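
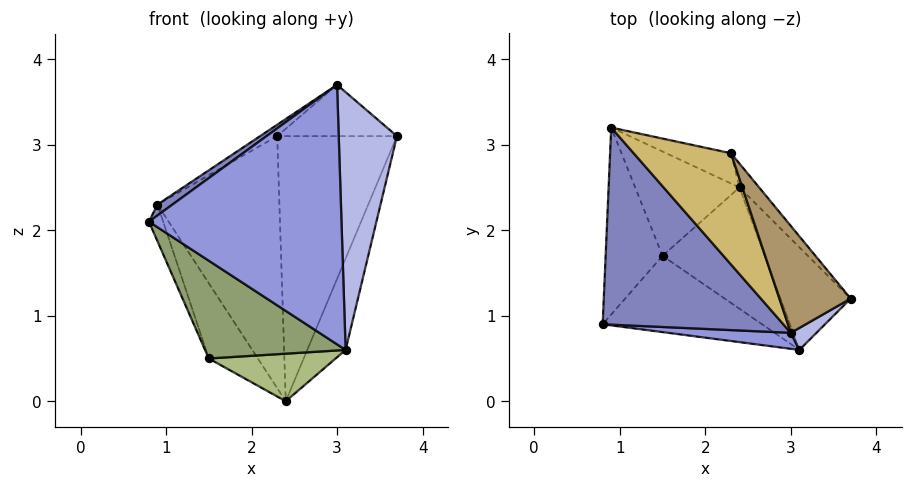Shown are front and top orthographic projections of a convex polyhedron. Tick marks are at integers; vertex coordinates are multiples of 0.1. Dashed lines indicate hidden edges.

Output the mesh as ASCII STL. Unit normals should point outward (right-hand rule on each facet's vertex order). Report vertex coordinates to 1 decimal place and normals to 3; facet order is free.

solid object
 facet normal 0.926 0.252 -0.283
  outer loop
   vertex 3.1 0.6 0.6
   vertex 2.4 2.5 0.0
   vertex 3.7 1.2 3.1
  endloop
 endfacet
 facet normal -0.589 -0.045 0.807
  outer loop
   vertex 3.0 0.8 3.7
   vertex 0.9 3.2 2.3
   vertex 0.8 0.9 2.1
  endloop
 endfacet
 facet normal -0.090 -0.994 0.061
  outer loop
   vertex 3.0 0.8 3.7
   vertex 0.8 0.9 2.1
   vertex 3.1 0.6 0.6
  endloop
 endfacet
 facet normal 0.540 -0.838 0.072
  outer loop
   vertex 3.0 0.8 3.7
   vertex 3.1 0.6 0.6
   vertex 3.7 1.2 3.1
  endloop
 endfacet
 facet normal -0.450 -0.704 -0.549
  outer loop
   vertex 1.5 1.7 0.5
   vertex 3.1 0.6 0.6
   vertex 0.8 0.9 2.1
  endloop
 endfacet
 facet normal -0.189 -0.358 -0.914
  outer loop
   vertex 1.5 1.7 0.5
   vertex 2.4 2.5 0.0
   vertex 3.1 0.6 0.6
  endloop
 endfacet
 facet normal -0.927 0.072 -0.369
  outer loop
   vertex 1.5 1.7 0.5
   vertex 0.8 0.9 2.1
   vertex 0.9 3.2 2.3
  endloop
 endfacet
 facet normal -0.696 0.420 -0.582
  outer loop
   vertex 1.5 1.7 0.5
   vertex 0.9 3.2 2.3
   vertex 2.4 2.5 0.0
  endloop
 endfacet
 facet normal 0.465 0.383 0.798
  outer loop
   vertex 2.3 2.9 3.1
   vertex 3.0 0.8 3.7
   vertex 3.7 1.2 3.1
  endloop
 endfacet
 facet normal -0.480 0.090 0.873
  outer loop
   vertex 2.3 2.9 3.1
   vertex 0.9 3.2 2.3
   vertex 3.0 0.8 3.7
  endloop
 endfacet
 facet normal 0.771 0.635 -0.057
  outer loop
   vertex 2.3 2.9 3.1
   vertex 3.7 1.2 3.1
   vertex 2.4 2.5 0.0
  endloop
 endfacet
 facet normal 0.270 0.956 -0.115
  outer loop
   vertex 2.3 2.9 3.1
   vertex 2.4 2.5 0.0
   vertex 0.9 3.2 2.3
  endloop
 endfacet
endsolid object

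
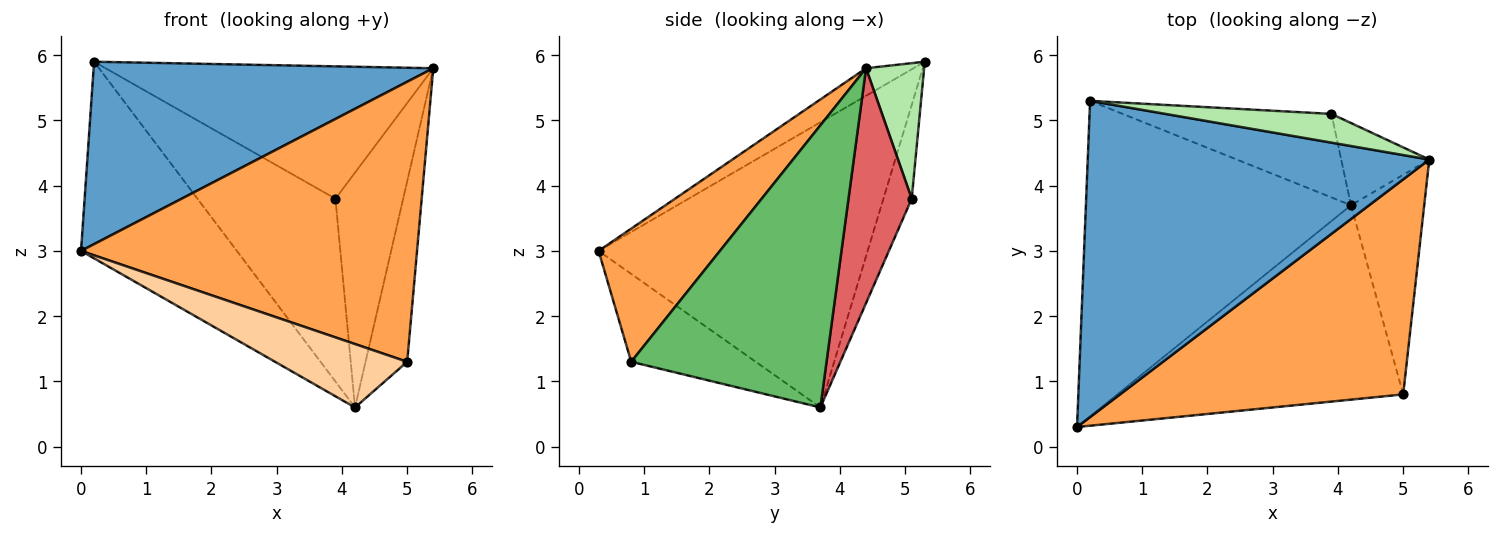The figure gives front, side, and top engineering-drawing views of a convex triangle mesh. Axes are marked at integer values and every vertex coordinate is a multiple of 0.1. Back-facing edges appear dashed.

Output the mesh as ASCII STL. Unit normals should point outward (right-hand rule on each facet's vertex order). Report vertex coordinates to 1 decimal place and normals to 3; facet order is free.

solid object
 facet normal -0.070 -0.498 0.864
  outer loop
   vertex 0.2 5.3 5.9
   vertex 0.0 0.3 3.0
   vertex 5.4 4.4 5.8
  endloop
 endfacet
 facet normal -0.674 0.391 -0.627
  outer loop
   vertex 4.2 3.7 0.6
   vertex 0.0 0.3 3.0
   vertex 0.2 5.3 5.9
  endloop
 endfacet
 facet normal 0.275 -0.762 0.586
  outer loop
   vertex 5.0 0.8 1.3
   vertex 5.4 4.4 5.8
   vertex 0.0 0.3 3.0
  endloop
 endfacet
 facet normal -0.280 -0.298 -0.913
  outer loop
   vertex 5.0 0.8 1.3
   vertex 0.0 0.3 3.0
   vertex 4.2 3.7 0.6
  endloop
 endfacet
 facet normal 0.948 0.202 -0.246
  outer loop
   vertex 5.0 0.8 1.3
   vertex 4.2 3.7 0.6
   vertex 5.4 4.4 5.8
  endloop
 endfacet
 facet normal 0.171 0.963 0.209
  outer loop
   vertex 3.9 5.1 3.8
   vertex 0.2 5.3 5.9
   vertex 5.4 4.4 5.8
  endloop
 endfacet
 facet normal 0.661 0.708 -0.248
  outer loop
   vertex 3.9 5.1 3.8
   vertex 5.4 4.4 5.8
   vertex 4.2 3.7 0.6
  endloop
 endfacet
 facet normal -0.183 0.894 -0.408
  outer loop
   vertex 3.9 5.1 3.8
   vertex 4.2 3.7 0.6
   vertex 0.2 5.3 5.9
  endloop
 endfacet
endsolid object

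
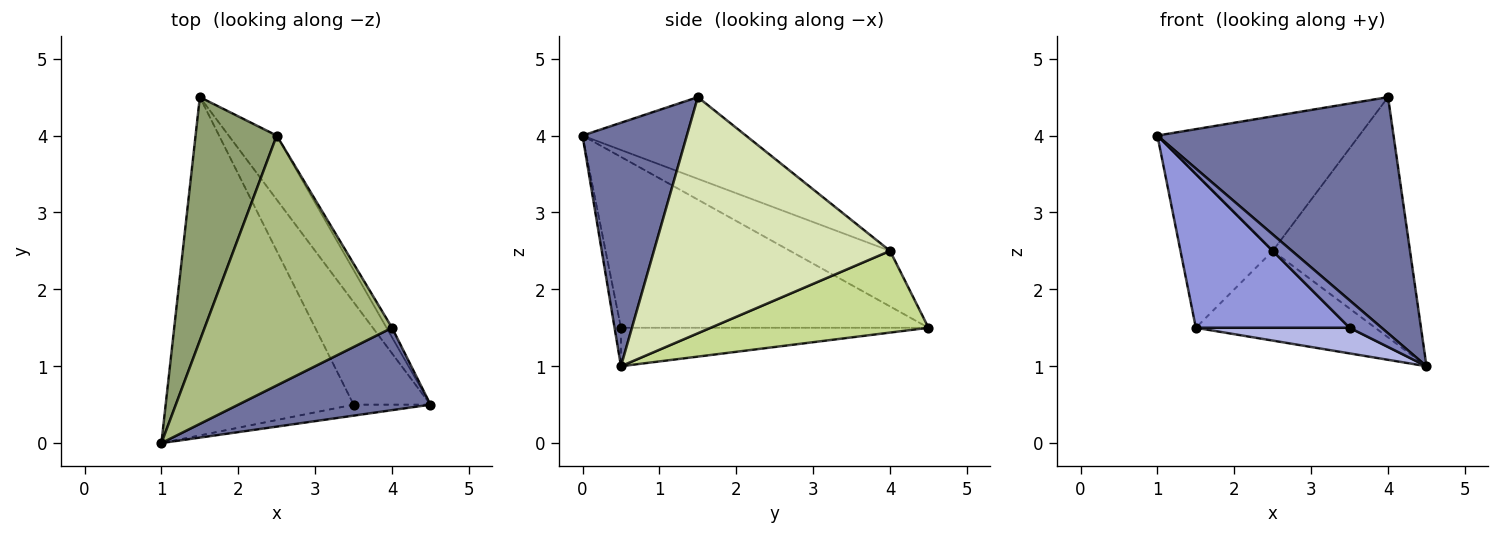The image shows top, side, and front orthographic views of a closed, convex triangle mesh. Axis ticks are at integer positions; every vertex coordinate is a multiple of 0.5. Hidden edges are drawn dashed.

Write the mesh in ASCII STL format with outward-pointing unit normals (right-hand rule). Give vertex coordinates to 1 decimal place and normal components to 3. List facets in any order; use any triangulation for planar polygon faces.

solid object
 facet normal 0.385 -0.871 0.304
  outer loop
   vertex 4.0 1.5 4.5
   vertex 1.0 0.0 4.0
   vertex 4.5 0.5 1.0
  endloop
 endfacet
 facet normal -0.183 -0.913 -0.365
  outer loop
   vertex 3.5 0.5 1.5
   vertex 4.5 0.5 1.0
   vertex 1.0 0.0 4.0
  endloop
 endfacet
 facet normal -0.638 -0.319 -0.701
  outer loop
   vertex 3.5 0.5 1.5
   vertex 1.0 0.0 4.0
   vertex 1.5 4.5 1.5
  endloop
 endfacet
 facet normal -0.436 -0.218 -0.873
  outer loop
   vertex 3.5 0.5 1.5
   vertex 1.5 4.5 1.5
   vertex 4.5 0.5 1.0
  endloop
 endfacet
 facet normal -0.501 0.462 0.732
  outer loop
   vertex 2.5 4.0 2.5
   vertex 1.5 4.5 1.5
   vertex 1.0 0.0 4.0
  endloop
 endfacet
 facet normal -0.358 0.443 0.822
  outer loop
   vertex 2.5 4.0 2.5
   vertex 1.0 0.0 4.0
   vertex 4.0 1.5 4.5
  endloop
 endfacet
 facet normal 0.703 0.579 -0.413
  outer loop
   vertex 2.5 4.0 2.5
   vertex 4.5 0.5 1.0
   vertex 1.5 4.5 1.5
  endloop
 endfacet
 facet normal 0.864 0.503 -0.020
  outer loop
   vertex 2.5 4.0 2.5
   vertex 4.0 1.5 4.5
   vertex 4.5 0.5 1.0
  endloop
 endfacet
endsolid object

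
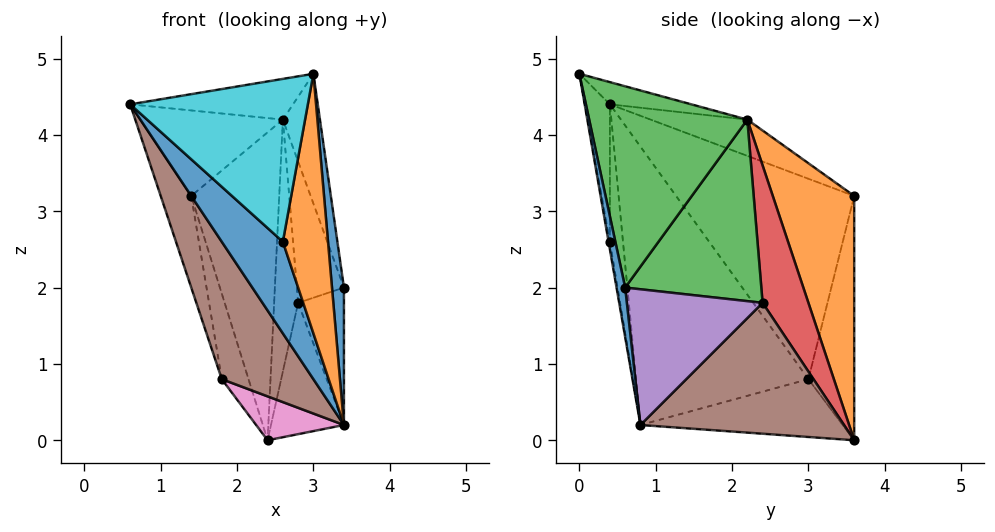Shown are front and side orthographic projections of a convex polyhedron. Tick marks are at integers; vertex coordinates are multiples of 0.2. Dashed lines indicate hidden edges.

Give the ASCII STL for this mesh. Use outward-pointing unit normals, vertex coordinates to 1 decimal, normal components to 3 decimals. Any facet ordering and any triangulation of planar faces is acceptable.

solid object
 facet normal 0.583 -0.807 -0.090
  outer loop
   vertex 3.4 0.8 0.2
   vertex 3.4 0.6 2.0
   vertex 3.0 0.0 4.8
  endloop
 endfacet
 facet normal 0.664 0.718 0.208
  outer loop
   vertex 2.6 2.2 4.2
   vertex 2.4 3.6 0.0
   vertex 1.4 3.6 3.2
  endloop
 endfacet
 facet normal 0.957 0.224 0.185
  outer loop
   vertex 2.6 2.2 4.2
   vertex 3.0 0.0 4.8
   vertex 3.4 0.6 2.0
  endloop
 endfacet
 facet normal -0.120 0.241 0.963
  outer loop
   vertex 2.6 2.2 4.2
   vertex 0.6 0.4 4.4
   vertex 3.0 0.0 4.8
  endloop
 endfacet
 facet normal -0.269 0.396 0.878
  outer loop
   vertex 2.6 2.2 4.2
   vertex 1.4 3.6 3.2
   vertex 0.6 0.4 4.4
  endloop
 endfacet
 facet normal -0.746 -0.397 -0.535
  outer loop
   vertex 1.8 3.0 0.8
   vertex 3.4 0.8 0.2
   vertex 0.6 0.4 4.4
  endloop
 endfacet
 facet normal -0.653 -0.283 -0.702
  outer loop
   vertex 1.8 3.0 0.8
   vertex 2.4 3.6 0.0
   vertex 3.4 0.8 0.2
  endloop
 endfacet
 facet normal -0.965 0.165 -0.202
  outer loop
   vertex 1.8 3.0 0.8
   vertex 0.6 0.4 4.4
   vertex 1.4 3.6 3.2
  endloop
 endfacet
 facet normal -0.834 0.486 -0.261
  outer loop
   vertex 1.8 3.0 0.8
   vertex 1.4 3.6 3.2
   vertex 2.4 3.6 0.0
  endloop
 endfacet
 facet normal -0.138 -0.979 -0.153
  outer loop
   vertex 2.6 0.4 2.6
   vertex 3.0 0.0 4.8
   vertex 0.6 0.4 4.4
  endloop
 endfacet
 facet normal -0.204 -0.952 -0.227
  outer loop
   vertex 2.6 0.4 2.6
   vertex 0.6 0.4 4.4
   vertex 3.4 0.8 0.2
  endloop
 endfacet
 facet normal -0.029 -0.984 -0.174
  outer loop
   vertex 2.6 0.4 2.6
   vertex 3.4 0.8 0.2
   vertex 3.0 0.0 4.8
  endloop
 endfacet
 facet normal 0.940 0.325 0.105
  outer loop
   vertex 2.8 2.4 1.8
   vertex 2.6 2.2 4.2
   vertex 3.4 0.6 2.0
  endloop
 endfacet
 facet normal 0.880 0.461 0.112
  outer loop
   vertex 2.8 2.4 1.8
   vertex 2.4 3.6 0.0
   vertex 2.6 2.2 4.2
  endloop
 endfacet
 facet normal 0.947 0.320 0.036
  outer loop
   vertex 2.8 2.4 1.8
   vertex 3.4 0.6 2.0
   vertex 3.4 0.8 0.2
  endloop
 endfacet
 facet normal 0.941 0.337 0.016
  outer loop
   vertex 2.8 2.4 1.8
   vertex 3.4 0.8 0.2
   vertex 2.4 3.6 0.0
  endloop
 endfacet
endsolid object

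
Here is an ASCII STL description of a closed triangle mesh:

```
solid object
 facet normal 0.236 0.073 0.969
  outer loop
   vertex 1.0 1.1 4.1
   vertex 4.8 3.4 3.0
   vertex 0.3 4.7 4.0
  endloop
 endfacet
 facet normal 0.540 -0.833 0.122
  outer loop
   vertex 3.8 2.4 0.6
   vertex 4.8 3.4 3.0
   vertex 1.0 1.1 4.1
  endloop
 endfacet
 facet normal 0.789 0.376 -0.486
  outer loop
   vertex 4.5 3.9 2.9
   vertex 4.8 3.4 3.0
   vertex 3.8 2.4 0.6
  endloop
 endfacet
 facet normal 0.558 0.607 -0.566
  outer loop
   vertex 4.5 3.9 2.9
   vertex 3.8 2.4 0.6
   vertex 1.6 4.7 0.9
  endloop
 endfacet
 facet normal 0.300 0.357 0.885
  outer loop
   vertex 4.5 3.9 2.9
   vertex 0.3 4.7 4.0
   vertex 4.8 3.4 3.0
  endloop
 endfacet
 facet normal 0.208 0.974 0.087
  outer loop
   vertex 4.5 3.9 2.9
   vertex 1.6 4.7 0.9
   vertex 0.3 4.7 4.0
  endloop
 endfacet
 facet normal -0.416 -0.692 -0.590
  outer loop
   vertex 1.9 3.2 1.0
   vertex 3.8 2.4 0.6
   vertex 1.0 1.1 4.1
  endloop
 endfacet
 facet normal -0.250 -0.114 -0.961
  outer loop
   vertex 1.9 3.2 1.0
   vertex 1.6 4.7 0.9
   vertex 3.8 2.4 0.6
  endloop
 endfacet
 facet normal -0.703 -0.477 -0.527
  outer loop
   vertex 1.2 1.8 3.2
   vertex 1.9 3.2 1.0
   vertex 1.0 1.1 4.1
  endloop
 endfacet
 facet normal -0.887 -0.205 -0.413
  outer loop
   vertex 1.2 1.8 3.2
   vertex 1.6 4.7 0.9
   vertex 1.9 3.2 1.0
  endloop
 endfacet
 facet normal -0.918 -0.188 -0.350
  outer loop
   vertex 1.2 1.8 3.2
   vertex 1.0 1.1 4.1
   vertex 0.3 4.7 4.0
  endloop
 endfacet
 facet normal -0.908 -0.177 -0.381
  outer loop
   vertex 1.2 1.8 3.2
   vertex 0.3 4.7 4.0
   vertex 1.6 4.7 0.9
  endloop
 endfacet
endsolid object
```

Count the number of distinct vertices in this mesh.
8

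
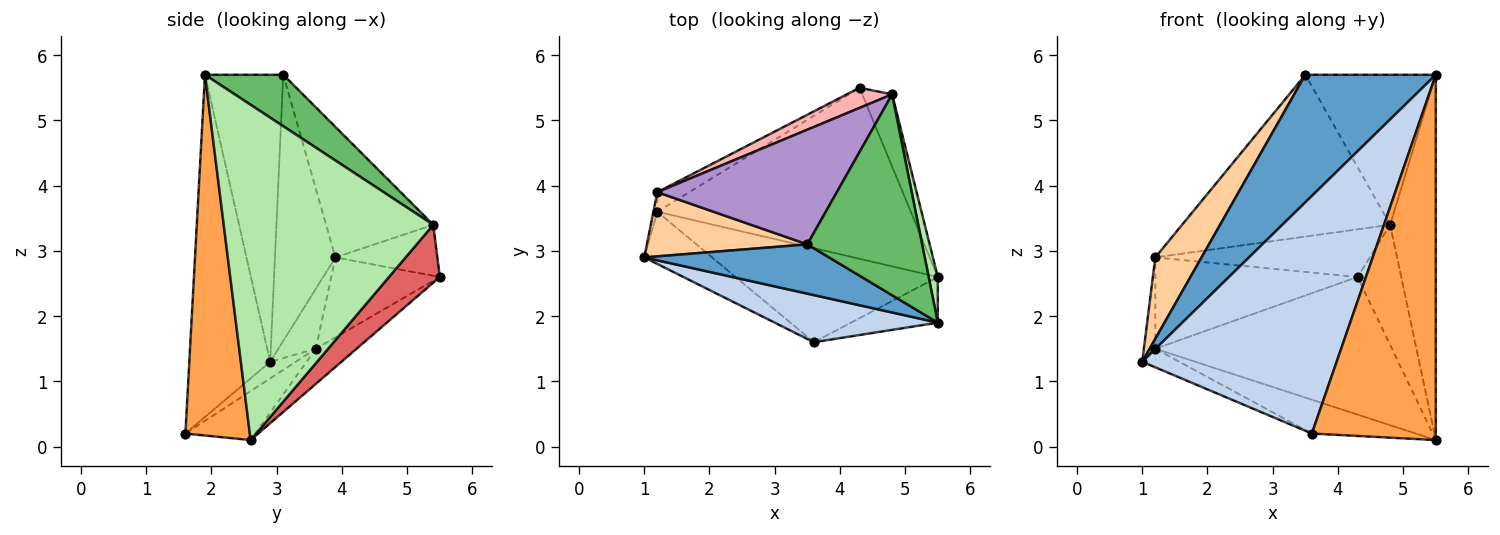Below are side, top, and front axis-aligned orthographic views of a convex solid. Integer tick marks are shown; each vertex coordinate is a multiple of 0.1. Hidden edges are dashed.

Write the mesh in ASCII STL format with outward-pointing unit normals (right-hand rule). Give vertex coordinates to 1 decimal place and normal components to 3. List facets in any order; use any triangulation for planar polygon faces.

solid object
 facet normal -0.488 -0.814 0.314
  outer loop
   vertex 3.5 3.1 5.7
   vertex 1.0 2.9 1.3
   vertex 5.5 1.9 5.7
  endloop
 endfacet
 facet normal -0.378 -0.908 0.180
  outer loop
   vertex 3.6 1.6 0.2
   vertex 5.5 1.9 5.7
   vertex 1.0 2.9 1.3
  endloop
 endfacet
 facet normal 0.458 -0.882 -0.110
  outer loop
   vertex 3.6 1.6 0.2
   vertex 5.5 2.6 0.1
   vertex 5.5 1.9 5.7
  endloop
 endfacet
 facet normal -0.716 -0.548 0.432
  outer loop
   vertex 1.2 3.9 2.9
   vertex 1.0 2.9 1.3
   vertex 3.5 3.1 5.7
  endloop
 endfacet
 facet normal 0.338 0.563 0.754
  outer loop
   vertex 4.8 5.4 3.4
   vertex 3.5 3.1 5.7
   vertex 5.5 1.9 5.7
  endloop
 endfacet
 facet normal 0.977 0.213 0.027
  outer loop
   vertex 4.8 5.4 3.4
   vertex 5.5 1.9 5.7
   vertex 5.5 2.6 0.1
  endloop
 endfacet
 facet normal 0.706 0.607 -0.365
  outer loop
   vertex 4.8 5.4 3.4
   vertex 5.5 2.6 0.1
   vertex 4.3 5.5 2.6
  endloop
 endfacet
 facet normal -0.401 0.844 0.356
  outer loop
   vertex 4.8 5.4 3.4
   vertex 4.3 5.5 2.6
   vertex 1.2 3.9 2.9
  endloop
 endfacet
 facet normal -0.387 0.752 0.533
  outer loop
   vertex 4.8 5.4 3.4
   vertex 1.2 3.9 2.9
   vertex 3.5 3.1 5.7
  endloop
 endfacet
 facet normal -0.955 0.291 -0.062
  outer loop
   vertex 1.2 3.6 1.5
   vertex 1.0 2.9 1.3
   vertex 1.2 3.9 2.9
  endloop
 endfacet
 facet normal -0.465 0.866 -0.186
  outer loop
   vertex 1.2 3.6 1.5
   vertex 1.2 3.9 2.9
   vertex 4.3 5.5 2.6
  endloop
 endfacet
 facet normal -0.107 0.623 -0.775
  outer loop
   vertex 1.2 3.6 1.5
   vertex 4.3 5.5 2.6
   vertex 5.5 2.6 0.1
  endloop
 endfacet
 facet normal -0.225 0.327 -0.918
  outer loop
   vertex 1.2 3.6 1.5
   vertex 3.6 1.6 0.2
   vertex 1.0 2.9 1.3
  endloop
 endfacet
 facet normal -0.222 0.330 -0.918
  outer loop
   vertex 1.2 3.6 1.5
   vertex 5.5 2.6 0.1
   vertex 3.6 1.6 0.2
  endloop
 endfacet
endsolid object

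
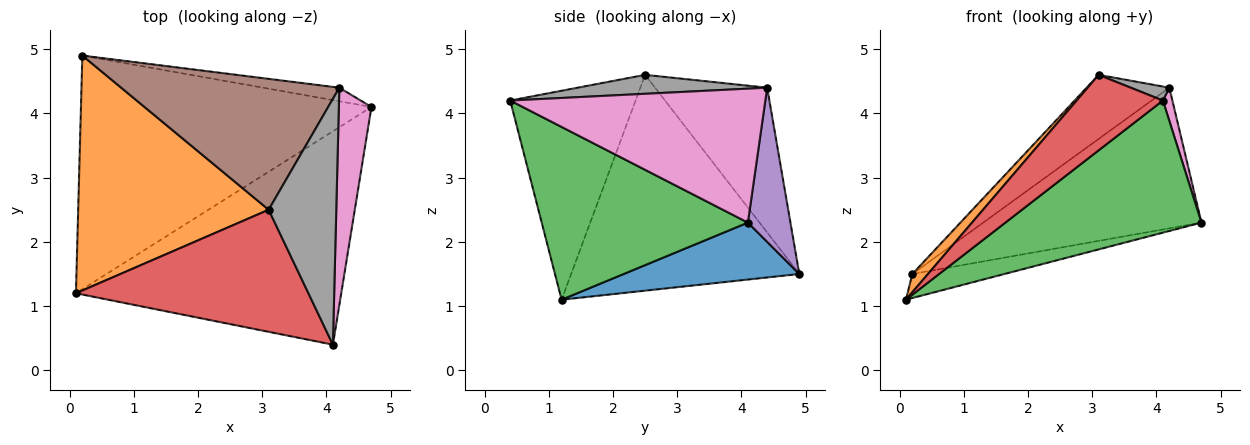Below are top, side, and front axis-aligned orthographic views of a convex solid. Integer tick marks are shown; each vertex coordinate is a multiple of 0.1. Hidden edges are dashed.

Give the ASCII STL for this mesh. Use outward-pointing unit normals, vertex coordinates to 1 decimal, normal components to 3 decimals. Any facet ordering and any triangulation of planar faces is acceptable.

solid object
 facet normal 0.191 0.100 -0.976
  outer loop
   vertex 0.2 4.9 1.5
   vertex 4.7 4.1 2.3
   vertex 0.1 1.2 1.1
  endloop
 endfacet
 facet normal -0.749 -0.051 0.661
  outer loop
   vertex 3.1 2.5 4.6
   vertex 0.2 4.9 1.5
   vertex 0.1 1.2 1.1
  endloop
 endfacet
 facet normal 0.484 -0.461 -0.744
  outer loop
   vertex 4.1 0.4 4.2
   vertex 0.1 1.2 1.1
   vertex 4.7 4.1 2.3
  endloop
 endfacet
 facet normal -0.607 -0.418 0.676
  outer loop
   vertex 4.1 0.4 4.2
   vertex 3.1 2.5 4.6
   vertex 0.1 1.2 1.1
  endloop
 endfacet
 facet normal 0.190 0.977 -0.094
  outer loop
   vertex 4.2 4.4 4.4
   vertex 4.7 4.1 2.3
   vertex 0.2 4.9 1.5
  endloop
 endfacet
 facet normal -0.512 0.378 0.771
  outer loop
   vertex 4.2 4.4 4.4
   vertex 0.2 4.9 1.5
   vertex 3.1 2.5 4.6
  endloop
 endfacet
 facet normal 0.971 -0.036 0.236
  outer loop
   vertex 4.2 4.4 4.4
   vertex 4.1 0.4 4.2
   vertex 4.7 4.1 2.3
  endloop
 endfacet
 facet normal 0.269 -0.055 0.961
  outer loop
   vertex 4.2 4.4 4.4
   vertex 3.1 2.5 4.6
   vertex 4.1 0.4 4.2
  endloop
 endfacet
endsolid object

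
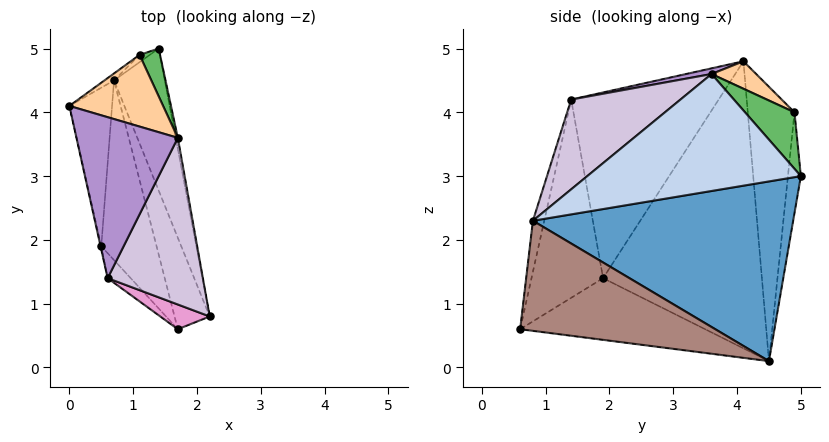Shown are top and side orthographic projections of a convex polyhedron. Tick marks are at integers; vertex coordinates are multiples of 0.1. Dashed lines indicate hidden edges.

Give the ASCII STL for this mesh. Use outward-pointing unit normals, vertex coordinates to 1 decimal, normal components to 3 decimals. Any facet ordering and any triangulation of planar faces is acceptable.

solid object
 facet normal 0.938 0.223 -0.265
  outer loop
   vertex 0.7 4.5 0.1
   vertex 1.4 5.0 3.0
   vertex 2.2 0.8 2.3
  endloop
 endfacet
 facet normal 0.982 0.190 -0.018
  outer loop
   vertex 1.7 3.6 4.6
   vertex 2.2 0.8 2.3
   vertex 1.4 5.0 3.0
  endloop
 endfacet
 facet normal -0.989 0.003 -0.147
  outer loop
   vertex 0.5 1.9 1.4
   vertex 0.0 4.1 4.8
   vertex 0.7 4.5 0.1
  endloop
 endfacet
 facet normal 0.244 0.497 0.833
  outer loop
   vertex 1.1 4.9 4.0
   vertex 0.0 4.1 4.8
   vertex 1.7 3.6 4.6
  endloop
 endfacet
 facet normal 0.809 0.509 0.294
  outer loop
   vertex 1.1 4.9 4.0
   vertex 1.7 3.6 4.6
   vertex 1.4 5.0 3.0
  endloop
 endfacet
 facet normal -0.598 0.801 -0.021
  outer loop
   vertex 1.1 4.9 4.0
   vertex 0.7 4.5 0.1
   vertex 0.0 4.1 4.8
  endloop
 endfacet
 facet normal -0.449 0.892 -0.045
  outer loop
   vertex 1.1 4.9 4.0
   vertex 1.4 5.0 3.0
   vertex 0.7 4.5 0.1
  endloop
 endfacet
 facet normal -0.976 -0.216 -0.004
  outer loop
   vertex 0.6 1.4 4.2
   vertex 0.0 4.1 4.8
   vertex 0.5 1.9 1.4
  endloop
 endfacet
 facet normal 0.055 -0.205 0.977
  outer loop
   vertex 0.6 1.4 4.2
   vertex 1.7 3.6 4.6
   vertex 0.0 4.1 4.8
  endloop
 endfacet
 facet normal 0.620 -0.429 0.657
  outer loop
   vertex 0.6 1.4 4.2
   vertex 2.2 0.8 2.3
   vertex 1.7 3.6 4.6
  endloop
 endfacet
 facet normal 0.933 0.201 -0.298
  outer loop
   vertex 1.7 0.6 0.6
   vertex 0.7 4.5 0.1
   vertex 2.2 0.8 2.3
  endloop
 endfacet
 facet normal -0.718 -0.266 -0.643
  outer loop
   vertex 1.7 0.6 0.6
   vertex 0.5 1.9 1.4
   vertex 0.7 4.5 0.1
  endloop
 endfacet
 facet normal -0.169 -0.972 0.164
  outer loop
   vertex 1.7 0.6 0.6
   vertex 2.2 0.8 2.3
   vertex 0.6 1.4 4.2
  endloop
 endfacet
 facet normal -0.758 -0.646 -0.088
  outer loop
   vertex 1.7 0.6 0.6
   vertex 0.6 1.4 4.2
   vertex 0.5 1.9 1.4
  endloop
 endfacet
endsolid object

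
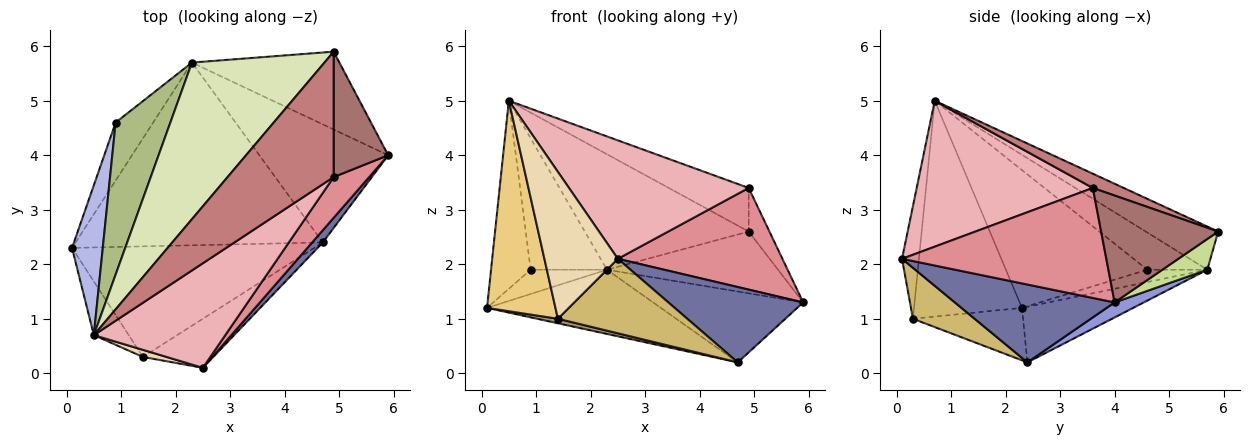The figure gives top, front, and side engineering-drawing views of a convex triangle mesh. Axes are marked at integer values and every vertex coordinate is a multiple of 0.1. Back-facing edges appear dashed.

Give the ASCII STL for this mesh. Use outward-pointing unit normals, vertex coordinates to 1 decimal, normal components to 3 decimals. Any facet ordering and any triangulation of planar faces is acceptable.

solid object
 facet normal 0.760 -0.641 0.104
  outer loop
   vertex 4.7 2.4 0.2
   vertex 5.9 4.0 1.3
   vertex 2.5 0.1 2.1
  endloop
 endfacet
 facet normal -0.208 0.324 -0.923
  outer loop
   vertex 4.7 2.4 0.2
   vertex 0.1 2.3 1.2
   vertex 2.3 5.7 1.9
  endloop
 endfacet
 facet normal 0.100 0.512 -0.853
  outer loop
   vertex 4.7 2.4 0.2
   vertex 2.3 5.7 1.9
   vertex 5.9 4.0 1.3
  endloop
 endfacet
 facet normal -0.941 0.264 0.210
  outer loop
   vertex 0.9 4.6 1.9
   vertex 0.1 2.3 1.2
   vertex 0.5 0.7 5.0
  endloop
 endfacet
 facet normal -0.290 0.370 -0.883
  outer loop
   vertex 0.9 4.6 1.9
   vertex 2.3 5.7 1.9
   vertex 0.1 2.3 1.2
  endloop
 endfacet
 facet normal -0.457 0.582 0.673
  outer loop
   vertex 0.9 4.6 1.9
   vertex 0.5 0.7 5.0
   vertex 2.3 5.7 1.9
  endloop
 endfacet
 facet normal 0.161 0.614 -0.773
  outer loop
   vertex 4.9 5.9 2.6
   vertex 5.9 4.0 1.3
   vertex 2.3 5.7 1.9
  endloop
 endfacet
 facet normal -0.254 0.574 0.779
  outer loop
   vertex 4.9 5.9 2.6
   vertex 2.3 5.7 1.9
   vertex 0.5 0.7 5.0
  endloop
 endfacet
 facet normal -0.211 -0.040 -0.977
  outer loop
   vertex 1.4 0.3 1.0
   vertex 0.1 2.3 1.2
   vertex 4.7 2.4 0.2
  endloop
 endfacet
 facet normal 0.370 -0.776 -0.511
  outer loop
   vertex 1.4 0.3 1.0
   vertex 4.7 2.4 0.2
   vertex 2.5 0.1 2.1
  endloop
 endfacet
 facet normal -0.837 -0.530 -0.135
  outer loop
   vertex 1.4 0.3 1.0
   vertex 0.5 0.7 5.0
   vertex 0.1 2.3 1.2
  endloop
 endfacet
 facet normal -0.224 -0.973 0.047
  outer loop
   vertex 1.4 0.3 1.0
   vertex 2.5 0.1 2.1
   vertex 0.5 0.7 5.0
  endloop
 endfacet
 facet normal 0.880 0.156 0.449
  outer loop
   vertex 4.9 3.6 3.4
   vertex 5.9 4.0 1.3
   vertex 4.9 5.9 2.6
  endloop
 endfacet
 facet normal 0.126 0.326 0.937
  outer loop
   vertex 4.9 3.6 3.4
   vertex 4.9 5.9 2.6
   vertex 0.5 0.7 5.0
  endloop
 endfacet
 facet normal 0.755 -0.608 0.244
  outer loop
   vertex 4.9 3.6 3.4
   vertex 2.5 0.1 2.1
   vertex 5.9 4.0 1.3
  endloop
 endfacet
 facet normal 0.592 -0.604 0.533
  outer loop
   vertex 4.9 3.6 3.4
   vertex 0.5 0.7 5.0
   vertex 2.5 0.1 2.1
  endloop
 endfacet
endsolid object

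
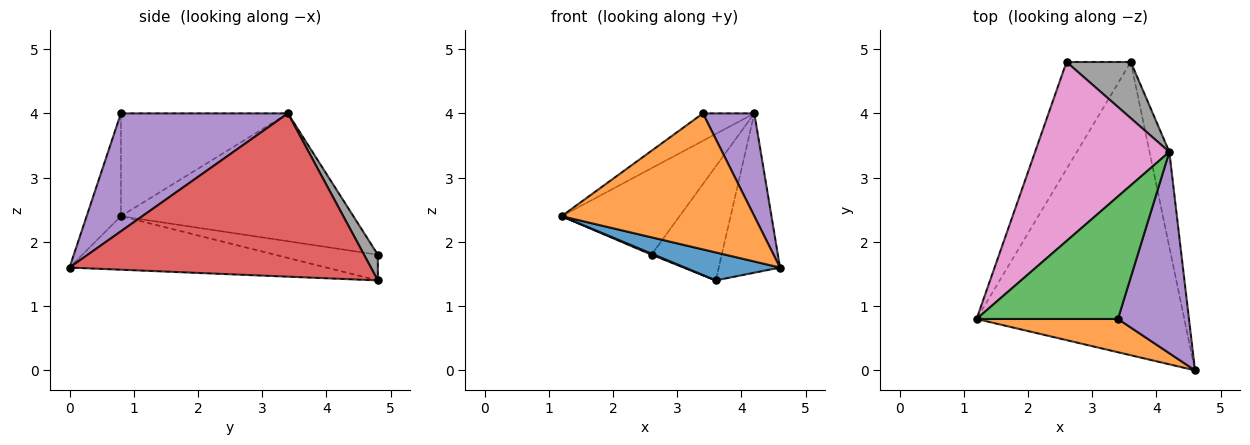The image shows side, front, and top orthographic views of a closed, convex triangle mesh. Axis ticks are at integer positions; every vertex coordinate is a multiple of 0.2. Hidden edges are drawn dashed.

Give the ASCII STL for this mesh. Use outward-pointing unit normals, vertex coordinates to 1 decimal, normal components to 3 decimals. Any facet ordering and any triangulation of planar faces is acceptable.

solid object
 facet normal -0.249 -0.092 -0.964
  outer loop
   vertex 3.6 4.8 1.4
   vertex 4.6 0.0 1.6
   vertex 1.2 0.8 2.4
  endloop
 endfacet
 facet normal -0.170 -0.957 0.234
  outer loop
   vertex 3.4 0.8 4.0
   vertex 1.2 0.8 2.4
   vertex 4.6 0.0 1.6
  endloop
 endfacet
 facet normal -0.579 0.178 0.796
  outer loop
   vertex 4.2 3.4 4.0
   vertex 1.2 0.8 2.4
   vertex 3.4 0.8 4.0
  endloop
 endfacet
 facet normal 0.973 0.198 -0.118
  outer loop
   vertex 4.2 3.4 4.0
   vertex 4.6 0.0 1.6
   vertex 3.6 4.8 1.4
  endloop
 endfacet
 facet normal 0.828 -0.255 0.499
  outer loop
   vertex 4.2 3.4 4.0
   vertex 3.4 0.8 4.0
   vertex 4.6 0.0 1.6
  endloop
 endfacet
 facet normal -0.371 -0.009 -0.928
  outer loop
   vertex 2.6 4.8 1.8
   vertex 3.6 4.8 1.4
   vertex 1.2 0.8 2.4
  endloop
 endfacet
 facet normal -0.651 0.330 0.684
  outer loop
   vertex 2.6 4.8 1.8
   vertex 1.2 0.8 2.4
   vertex 4.2 3.4 4.0
  endloop
 endfacet
 facet normal 0.174 0.883 0.435
  outer loop
   vertex 2.6 4.8 1.8
   vertex 4.2 3.4 4.0
   vertex 3.6 4.8 1.4
  endloop
 endfacet
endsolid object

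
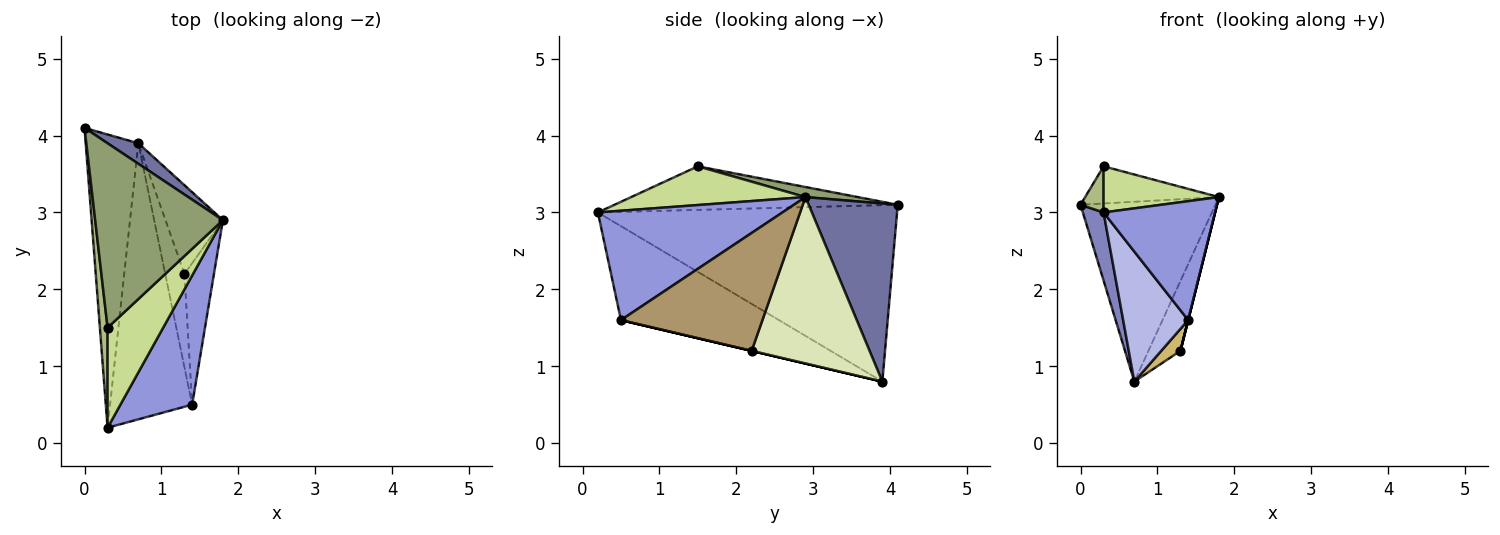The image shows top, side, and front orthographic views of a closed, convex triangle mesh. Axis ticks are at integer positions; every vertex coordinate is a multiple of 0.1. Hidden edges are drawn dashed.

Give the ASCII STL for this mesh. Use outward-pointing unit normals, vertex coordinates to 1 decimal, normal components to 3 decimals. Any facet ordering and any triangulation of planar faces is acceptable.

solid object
 facet normal 0.549 0.831 0.095
  outer loop
   vertex 0.7 3.9 0.8
   vertex 0.0 4.1 3.1
   vertex 1.8 2.9 3.2
  endloop
 endfacet
 facet normal -0.956 -0.066 -0.285
  outer loop
   vertex 0.7 3.9 0.8
   vertex 0.3 0.2 3.0
   vertex 0.0 4.1 3.1
  endloop
 endfacet
 facet normal 0.746 -0.451 0.490
  outer loop
   vertex 1.4 0.5 1.6
   vertex 1.8 2.9 3.2
   vertex 0.3 0.2 3.0
  endloop
 endfacet
 facet normal -0.719 -0.296 -0.629
  outer loop
   vertex 1.4 0.5 1.6
   vertex 0.3 0.2 3.0
   vertex 0.7 3.9 0.8
  endloop
 endfacet
 facet normal 0.077 0.197 0.977
  outer loop
   vertex 0.3 1.5 3.6
   vertex 1.8 2.9 3.2
   vertex 0.0 4.1 3.1
  endloop
 endfacet
 facet normal -0.982 -0.080 0.173
  outer loop
   vertex 0.3 1.5 3.6
   vertex 0.0 4.1 3.1
   vertex 0.3 0.2 3.0
  endloop
 endfacet
 facet normal 0.535 -0.354 0.767
  outer loop
   vertex 0.3 1.5 3.6
   vertex 0.3 0.2 3.0
   vertex 1.8 2.9 3.2
  endloop
 endfacet
 facet normal 0.916 0.249 -0.316
  outer loop
   vertex 1.3 2.2 1.2
   vertex 0.7 3.9 0.8
   vertex 1.8 2.9 3.2
  endloop
 endfacet
 facet normal 0.970 0.000 -0.243
  outer loop
   vertex 1.3 2.2 1.2
   vertex 1.8 2.9 3.2
   vertex 1.4 0.5 1.6
  endloop
 endfacet
 facet normal 0.000 -0.229 -0.973
  outer loop
   vertex 1.3 2.2 1.2
   vertex 1.4 0.5 1.6
   vertex 0.7 3.9 0.8
  endloop
 endfacet
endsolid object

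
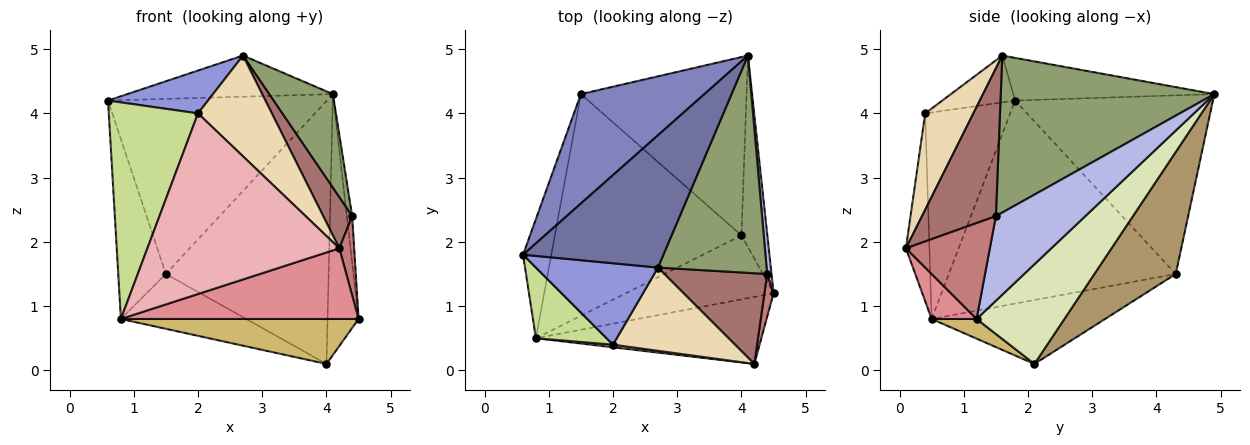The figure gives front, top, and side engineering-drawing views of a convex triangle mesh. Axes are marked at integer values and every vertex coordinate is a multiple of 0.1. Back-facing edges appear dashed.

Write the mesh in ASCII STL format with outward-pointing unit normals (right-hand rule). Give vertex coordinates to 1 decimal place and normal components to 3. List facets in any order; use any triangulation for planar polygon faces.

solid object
 facet normal -0.279 0.285 0.917
  outer loop
   vertex 2.7 1.6 4.9
   vertex 4.1 4.9 4.3
   vertex 0.6 1.8 4.2
  endloop
 endfacet
 facet normal -0.608 0.673 0.421
  outer loop
   vertex 1.5 4.3 1.5
   vertex 0.6 1.8 4.2
   vertex 4.1 4.9 4.3
  endloop
 endfacet
 facet normal -0.321 -0.441 0.838
  outer loop
   vertex 2.0 0.4 4.0
   vertex 2.7 1.6 4.9
   vertex 0.6 1.8 4.2
  endloop
 endfacet
 facet normal 0.997 0.059 0.051
  outer loop
   vertex 4.4 1.5 2.4
   vertex 4.5 1.2 0.8
   vertex 4.1 4.9 4.3
  endloop
 endfacet
 facet normal 0.799 -0.238 0.553
  outer loop
   vertex 4.4 1.5 2.4
   vertex 4.1 4.9 4.3
   vertex 2.7 1.6 4.9
  endloop
 endfacet
 facet normal -0.970 0.203 -0.135
  outer loop
   vertex 0.8 0.5 0.8
   vertex 0.6 1.8 4.2
   vertex 1.5 4.3 1.5
  endloop
 endfacet
 facet normal -0.672 -0.704 0.230
  outer loop
   vertex 0.8 0.5 0.8
   vertex 2.0 0.4 4.0
   vertex 0.6 1.8 4.2
  endloop
 endfacet
 facet normal 0.916 0.324 -0.238
  outer loop
   vertex 4.0 2.1 0.1
   vertex 4.1 4.9 4.3
   vertex 4.5 1.2 0.8
  endloop
 endfacet
 facet normal 0.382 0.765 -0.519
  outer loop
   vertex 4.0 2.1 0.1
   vertex 1.5 4.3 1.5
   vertex 4.1 4.9 4.3
  endloop
 endfacet
 facet normal 0.108 -0.572 -0.813
  outer loop
   vertex 4.0 2.1 0.1
   vertex 4.5 1.2 0.8
   vertex 0.8 0.5 0.8
  endloop
 endfacet
 facet normal -0.315 0.228 -0.921
  outer loop
   vertex 4.0 2.1 0.1
   vertex 0.8 0.5 0.8
   vertex 1.5 4.3 1.5
  endloop
 endfacet
 facet normal 0.449 -0.689 0.569
  outer loop
   vertex 4.2 0.1 1.9
   vertex 2.7 1.6 4.9
   vertex 2.0 0.4 4.0
  endloop
 endfacet
 facet normal 0.782 -0.306 0.544
  outer loop
   vertex 4.2 0.1 1.9
   vertex 4.4 1.5 2.4
   vertex 2.7 1.6 4.9
  endloop
 endfacet
 facet normal 0.980 -0.174 0.094
  outer loop
   vertex 4.2 0.1 1.9
   vertex 4.5 1.2 0.8
   vertex 4.4 1.5 2.4
  endloop
 endfacet
 facet normal 0.136 -0.719 -0.682
  outer loop
   vertex 4.2 0.1 1.9
   vertex 0.8 0.5 0.8
   vertex 4.5 1.2 0.8
  endloop
 endfacet
 facet normal -0.121 -0.992 0.015
  outer loop
   vertex 4.2 0.1 1.9
   vertex 2.0 0.4 4.0
   vertex 0.8 0.5 0.8
  endloop
 endfacet
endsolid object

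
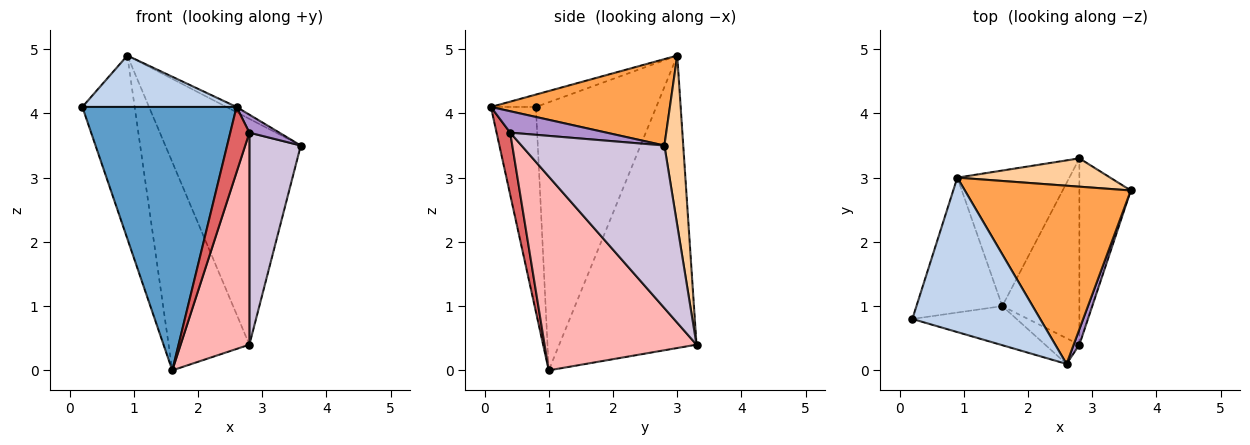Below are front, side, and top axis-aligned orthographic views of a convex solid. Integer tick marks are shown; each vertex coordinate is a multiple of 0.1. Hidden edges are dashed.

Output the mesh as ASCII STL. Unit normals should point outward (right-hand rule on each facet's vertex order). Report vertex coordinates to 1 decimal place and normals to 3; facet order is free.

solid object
 facet normal -0.277 -0.950 -0.141
  outer loop
   vertex 1.6 1.0 0.0
   vertex 2.6 0.1 4.1
   vertex 0.2 0.8 4.1
  endloop
 endfacet
 facet normal -0.092 -0.314 0.945
  outer loop
   vertex 0.9 3.0 4.9
   vertex 0.2 0.8 4.1
   vertex 2.6 0.1 4.1
  endloop
 endfacet
 facet normal 0.462 0.026 0.887
  outer loop
   vertex 0.9 3.0 4.9
   vertex 2.6 0.1 4.1
   vertex 3.6 2.8 3.5
  endloop
 endfacet
 facet normal 0.137 0.983 0.123
  outer loop
   vertex 0.9 3.0 4.9
   vertex 3.6 2.8 3.5
   vertex 2.8 3.3 0.4
  endloop
 endfacet
 facet normal -0.880 0.382 -0.282
  outer loop
   vertex 0.9 3.0 4.9
   vertex 1.6 1.0 0.0
   vertex 0.2 0.8 4.1
  endloop
 endfacet
 facet normal -0.818 0.482 -0.313
  outer loop
   vertex 0.9 3.0 4.9
   vertex 2.8 3.3 0.4
   vertex 1.6 1.0 0.0
  endloop
 endfacet
 facet normal 0.553 -0.775 -0.305
  outer loop
   vertex 2.8 0.4 3.7
   vertex 2.6 0.1 4.1
   vertex 1.6 1.0 0.0
  endloop
 endfacet
 facet normal 0.857 -0.388 -0.341
  outer loop
   vertex 2.8 0.4 3.7
   vertex 1.6 1.0 0.0
   vertex 2.8 3.3 0.4
  endloop
 endfacet
 facet normal 0.925 -0.288 0.247
  outer loop
   vertex 2.8 0.4 3.7
   vertex 3.6 2.8 3.5
   vertex 2.6 0.1 4.1
  endloop
 endfacet
 facet normal 0.902 -0.324 -0.285
  outer loop
   vertex 2.8 0.4 3.7
   vertex 2.8 3.3 0.4
   vertex 3.6 2.8 3.5
  endloop
 endfacet
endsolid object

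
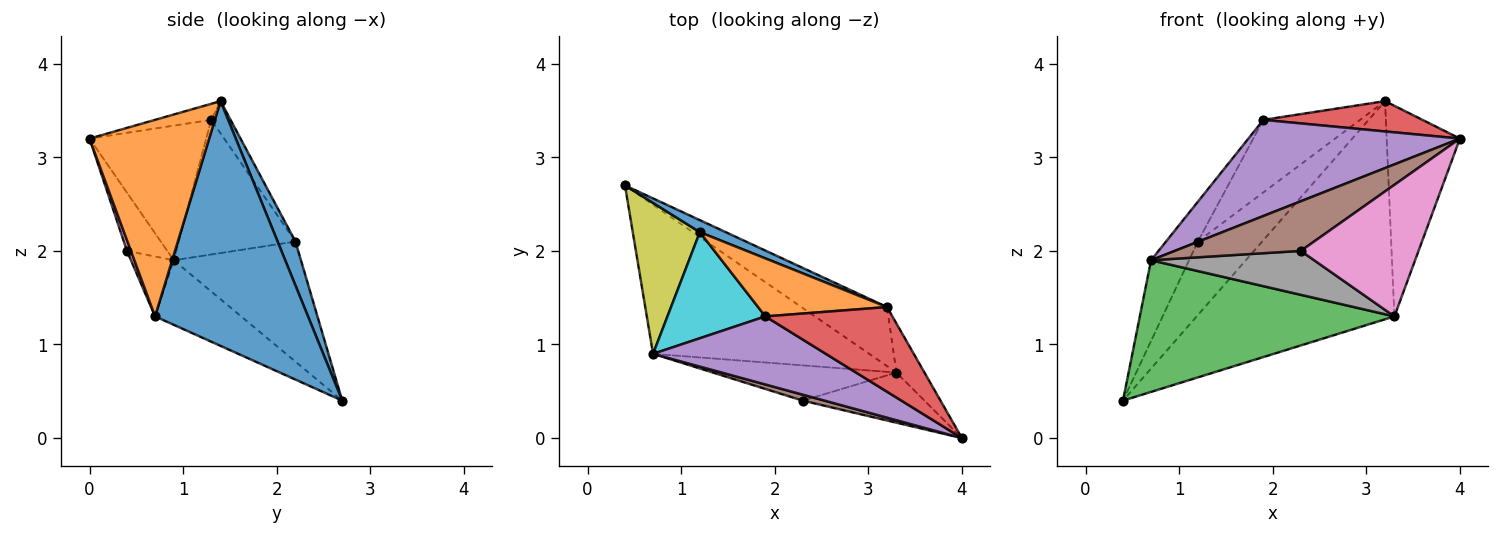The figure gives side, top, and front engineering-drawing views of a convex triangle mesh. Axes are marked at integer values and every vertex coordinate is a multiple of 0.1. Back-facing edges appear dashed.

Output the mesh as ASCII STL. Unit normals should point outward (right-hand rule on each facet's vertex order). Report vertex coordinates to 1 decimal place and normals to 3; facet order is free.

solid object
 facet normal 0.598 0.773 -0.209
  outer loop
   vertex 3.3 0.7 1.3
   vertex 0.4 2.7 0.4
   vertex 3.2 1.4 3.6
  endloop
 endfacet
 facet normal 0.847 0.518 -0.121
  outer loop
   vertex 3.3 0.7 1.3
   vertex 3.2 1.4 3.6
   vertex 4.0 0.0 3.2
  endloop
 endfacet
 facet normal -0.218 -0.646 -0.731
  outer loop
   vertex 3.3 0.7 1.3
   vertex 0.7 0.9 1.9
   vertex 0.4 2.7 0.4
  endloop
 endfacet
 facet normal -0.118 -0.335 0.935
  outer loop
   vertex 1.9 1.3 3.4
   vertex 4.0 0.0 3.2
   vertex 3.2 1.4 3.6
  endloop
 endfacet
 facet normal -0.411 -0.744 0.527
  outer loop
   vertex 1.9 1.3 3.4
   vertex 0.7 0.9 1.9
   vertex 4.0 0.0 3.2
  endloop
 endfacet
 facet normal -0.303 -0.946 0.114
  outer loop
   vertex 2.3 0.4 2.0
   vertex 4.0 0.0 3.2
   vertex 0.7 0.9 1.9
  endloop
 endfacet
 facet normal 0.031 -0.934 -0.356
  outer loop
   vertex 2.3 0.4 2.0
   vertex 3.3 0.7 1.3
   vertex 4.0 0.0 3.2
  endloop
 endfacet
 facet normal -0.200 -0.764 -0.614
  outer loop
   vertex 2.3 0.4 2.0
   vertex 0.7 0.9 1.9
   vertex 3.3 0.7 1.3
  endloop
 endfacet
 facet normal -0.845 0.252 0.472
  outer loop
   vertex 1.2 2.2 2.1
   vertex 0.4 2.7 0.4
   vertex 0.7 0.9 1.9
  endloop
 endfacet
 facet normal -0.790 0.215 0.574
  outer loop
   vertex 1.2 2.2 2.1
   vertex 0.7 0.9 1.9
   vertex 1.9 1.3 3.4
  endloop
 endfacet
 facet normal 0.264 0.952 0.156
  outer loop
   vertex 1.2 2.2 2.1
   vertex 3.2 1.4 3.6
   vertex 0.4 2.7 0.4
  endloop
 endfacet
 facet normal -0.154 0.772 0.617
  outer loop
   vertex 1.2 2.2 2.1
   vertex 1.9 1.3 3.4
   vertex 3.2 1.4 3.6
  endloop
 endfacet
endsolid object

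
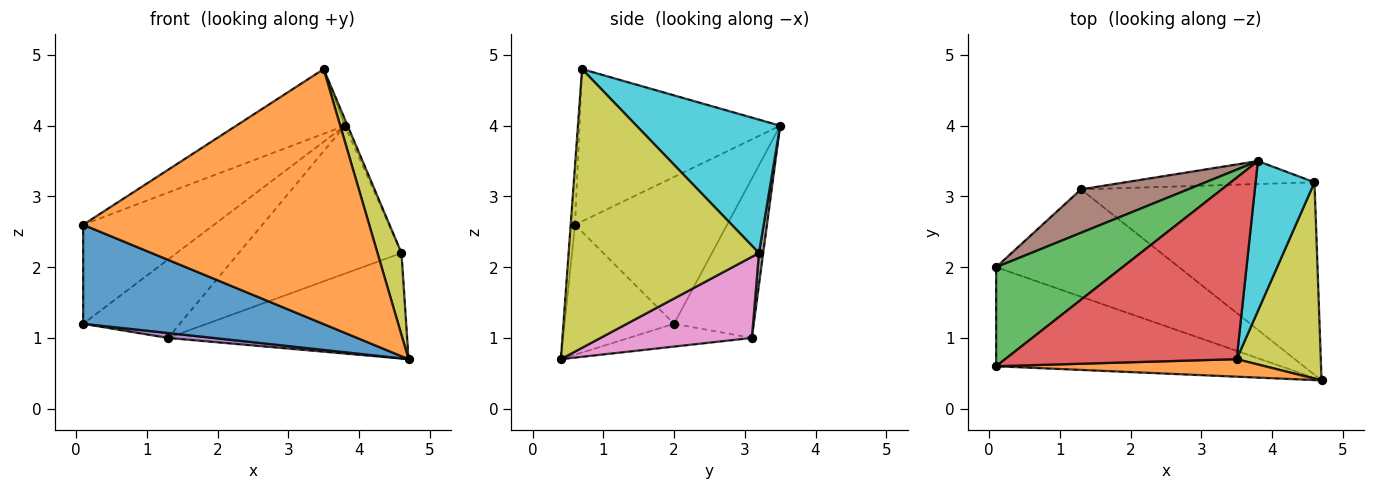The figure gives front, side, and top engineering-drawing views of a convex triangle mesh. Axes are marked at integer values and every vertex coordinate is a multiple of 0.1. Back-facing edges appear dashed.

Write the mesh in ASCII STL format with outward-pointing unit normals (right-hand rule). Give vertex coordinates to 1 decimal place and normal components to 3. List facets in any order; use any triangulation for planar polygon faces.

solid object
 facet normal -0.307 -0.673 -0.673
  outer loop
   vertex 0.1 0.6 2.6
   vertex 0.1 2.0 1.2
   vertex 4.7 0.4 0.7
  endloop
 endfacet
 facet normal -0.015 -0.998 0.069
  outer loop
   vertex 0.1 0.6 2.6
   vertex 4.7 0.4 0.7
   vertex 3.5 0.7 4.8
  endloop
 endfacet
 facet normal -0.635 0.546 0.546
  outer loop
   vertex 0.1 0.6 2.6
   vertex 3.8 3.5 4.0
   vertex 0.1 2.0 1.2
  endloop
 endfacet
 facet normal -0.527 0.285 0.801
  outer loop
   vertex 0.1 0.6 2.6
   vertex 3.5 0.7 4.8
   vertex 3.8 3.5 4.0
  endloop
 endfacet
 facet normal -0.124 -0.045 -0.991
  outer loop
   vertex 1.3 3.1 1.0
   vertex 4.7 0.4 0.7
   vertex 0.1 2.0 1.2
  endloop
 endfacet
 facet normal -0.585 0.710 0.393
  outer loop
   vertex 1.3 3.1 1.0
   vertex 0.1 2.0 1.2
   vertex 3.8 3.5 4.0
  endloop
 endfacet
 facet normal 0.291 0.460 -0.839
  outer loop
   vertex 4.6 3.2 2.2
   vertex 4.7 0.4 0.7
   vertex 1.3 3.1 1.0
  endloop
 endfacet
 facet normal 0.026 0.988 -0.153
  outer loop
   vertex 4.6 3.2 2.2
   vertex 1.3 3.1 1.0
   vertex 3.8 3.5 4.0
  endloop
 endfacet
 facet normal 0.950 -0.120 0.287
  outer loop
   vertex 4.6 3.2 2.2
   vertex 3.5 0.7 4.8
   vertex 4.7 0.4 0.7
  endloop
 endfacet
 facet normal 0.915 0.017 0.404
  outer loop
   vertex 4.6 3.2 2.2
   vertex 3.8 3.5 4.0
   vertex 3.5 0.7 4.8
  endloop
 endfacet
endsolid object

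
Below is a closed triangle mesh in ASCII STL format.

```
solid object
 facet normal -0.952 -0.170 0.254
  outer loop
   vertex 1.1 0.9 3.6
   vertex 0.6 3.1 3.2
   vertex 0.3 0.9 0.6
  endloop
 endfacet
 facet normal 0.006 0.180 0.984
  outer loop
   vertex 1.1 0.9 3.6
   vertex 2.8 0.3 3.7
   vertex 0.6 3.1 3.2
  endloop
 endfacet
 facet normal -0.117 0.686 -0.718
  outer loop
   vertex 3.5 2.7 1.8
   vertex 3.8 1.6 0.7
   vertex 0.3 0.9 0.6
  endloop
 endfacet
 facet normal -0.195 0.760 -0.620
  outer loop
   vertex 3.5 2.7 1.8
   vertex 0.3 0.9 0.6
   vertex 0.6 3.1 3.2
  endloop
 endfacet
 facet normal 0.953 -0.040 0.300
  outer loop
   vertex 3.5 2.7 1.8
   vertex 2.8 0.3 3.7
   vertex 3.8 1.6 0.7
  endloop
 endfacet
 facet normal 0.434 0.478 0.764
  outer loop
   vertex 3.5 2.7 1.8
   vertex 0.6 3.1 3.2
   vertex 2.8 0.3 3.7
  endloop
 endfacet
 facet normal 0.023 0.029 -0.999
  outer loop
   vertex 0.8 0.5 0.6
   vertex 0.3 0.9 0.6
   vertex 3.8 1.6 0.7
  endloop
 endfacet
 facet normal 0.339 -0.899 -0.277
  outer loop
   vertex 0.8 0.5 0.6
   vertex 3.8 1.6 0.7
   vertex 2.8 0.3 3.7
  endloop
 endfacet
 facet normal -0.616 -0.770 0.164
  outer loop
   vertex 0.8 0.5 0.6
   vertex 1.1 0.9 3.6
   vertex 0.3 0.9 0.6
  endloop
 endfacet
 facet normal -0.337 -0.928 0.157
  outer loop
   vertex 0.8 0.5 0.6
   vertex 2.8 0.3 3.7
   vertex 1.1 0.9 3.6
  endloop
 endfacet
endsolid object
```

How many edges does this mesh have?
15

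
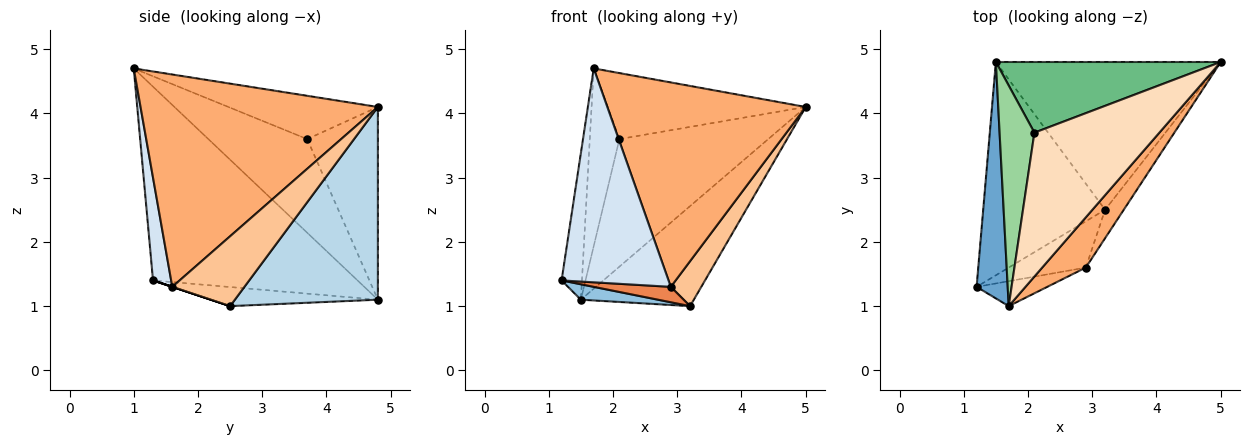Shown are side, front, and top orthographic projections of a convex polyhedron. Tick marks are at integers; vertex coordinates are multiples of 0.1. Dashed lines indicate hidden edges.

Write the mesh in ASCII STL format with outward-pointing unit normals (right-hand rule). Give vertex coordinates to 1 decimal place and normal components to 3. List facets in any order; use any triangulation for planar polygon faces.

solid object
 facet normal -0.983 0.098 0.158
  outer loop
   vertex 1.5 4.8 1.1
   vertex 1.2 1.3 1.4
   vertex 1.7 1.0 4.7
  endloop
 endfacet
 facet normal -0.154 -0.071 -0.985
  outer loop
   vertex 1.5 4.8 1.1
   vertex 3.2 2.5 1.0
   vertex 1.2 1.3 1.4
  endloop
 endfacet
 facet normal 0.579 0.457 -0.675
  outer loop
   vertex 1.5 4.8 1.1
   vertex 5.0 4.8 4.1
   vertex 3.2 2.5 1.0
  endloop
 endfacet
 facet normal 0.166 -0.979 -0.114
  outer loop
   vertex 2.9 1.6 1.3
   vertex 1.7 1.0 4.7
   vertex 1.2 1.3 1.4
  endloop
 endfacet
 facet normal 0.000 -0.316 -0.949
  outer loop
   vertex 2.9 1.6 1.3
   vertex 1.2 1.3 1.4
   vertex 3.2 2.5 1.0
  endloop
 endfacet
 facet normal 0.758 -0.634 0.156
  outer loop
   vertex 2.9 1.6 1.3
   vertex 5.0 4.8 4.1
   vertex 1.7 1.0 4.7
  endloop
 endfacet
 facet normal 0.894 -0.378 -0.239
  outer loop
   vertex 2.9 1.6 1.3
   vertex 3.2 2.5 1.0
   vertex 5.0 4.8 4.1
  endloop
 endfacet
 facet normal -0.300 0.398 0.867
  outer loop
   vertex 2.1 3.7 3.6
   vertex 1.7 1.0 4.7
   vertex 5.0 4.8 4.1
  endloop
 endfacet
 facet normal -0.384 0.808 0.448
  outer loop
   vertex 2.1 3.7 3.6
   vertex 5.0 4.8 4.1
   vertex 1.5 4.8 1.1
  endloop
 endfacet
 facet normal -0.902 0.270 0.336
  outer loop
   vertex 2.1 3.7 3.6
   vertex 1.5 4.8 1.1
   vertex 1.7 1.0 4.7
  endloop
 endfacet
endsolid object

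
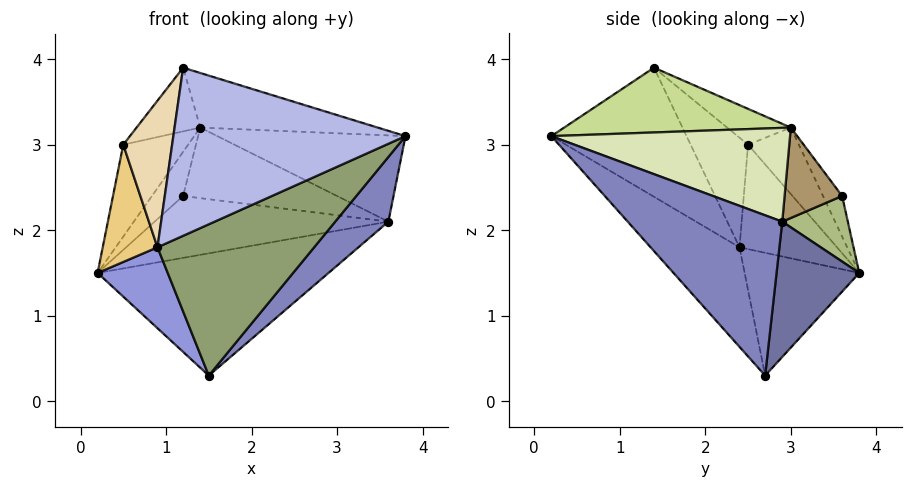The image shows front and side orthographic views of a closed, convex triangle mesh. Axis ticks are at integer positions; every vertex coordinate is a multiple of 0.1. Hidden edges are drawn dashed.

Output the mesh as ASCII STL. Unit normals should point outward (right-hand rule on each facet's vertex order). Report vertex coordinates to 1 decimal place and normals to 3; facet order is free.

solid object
 facet normal 0.302 0.843 -0.446
  outer loop
   vertex 3.6 2.9 2.1
   vertex 1.5 2.7 0.3
   vertex 0.2 3.8 1.5
  endloop
 endfacet
 facet normal 0.647 -0.222 -0.730
  outer loop
   vertex 3.6 2.9 2.1
   vertex 3.8 0.2 3.1
   vertex 1.5 2.7 0.3
  endloop
 endfacet
 facet normal -0.779 -0.477 -0.407
  outer loop
   vertex 0.9 2.4 1.8
   vertex 0.2 3.8 1.5
   vertex 1.5 2.7 0.3
  endloop
 endfacet
 facet normal -0.477 -0.818 -0.322
  outer loop
   vertex 0.9 2.4 1.8
   vertex 3.8 0.2 3.1
   vertex 1.2 1.4 3.9
  endloop
 endfacet
 facet normal -0.463 -0.815 -0.348
  outer loop
   vertex 0.9 2.4 1.8
   vertex 1.5 2.7 0.3
   vertex 3.8 0.2 3.1
  endloop
 endfacet
 facet normal 0.269 0.959 -0.086
  outer loop
   vertex 1.2 3.6 2.4
   vertex 3.6 2.9 2.1
   vertex 0.2 3.8 1.5
  endloop
 endfacet
 facet normal 0.411 0.322 0.853
  outer loop
   vertex 1.4 3.0 3.2
   vertex 1.2 1.4 3.9
   vertex 3.8 0.2 3.1
  endloop
 endfacet
 facet normal 0.433 0.341 0.834
  outer loop
   vertex 1.4 3.0 3.2
   vertex 3.8 0.2 3.1
   vertex 3.6 2.9 2.1
  endloop
 endfacet
 facet normal 0.298 0.798 0.524
  outer loop
   vertex 1.4 3.0 3.2
   vertex 3.6 2.9 2.1
   vertex 1.2 3.6 2.4
  endloop
 endfacet
 facet normal -0.414 0.676 0.610
  outer loop
   vertex 1.4 3.0 3.2
   vertex 1.2 3.6 2.4
   vertex 0.2 3.8 1.5
  endloop
 endfacet
 facet normal -0.846 -0.475 -0.242
  outer loop
   vertex 0.5 2.5 3.0
   vertex 0.2 3.8 1.5
   vertex 0.9 2.4 1.8
  endloop
 endfacet
 facet normal -0.747 -0.636 -0.196
  outer loop
   vertex 0.5 2.5 3.0
   vertex 0.9 2.4 1.8
   vertex 1.2 1.4 3.9
  endloop
 endfacet
 facet normal -0.480 0.613 0.627
  outer loop
   vertex 0.5 2.5 3.0
   vertex 1.4 3.0 3.2
   vertex 0.2 3.8 1.5
  endloop
 endfacet
 facet normal -0.408 0.408 0.816
  outer loop
   vertex 0.5 2.5 3.0
   vertex 1.2 1.4 3.9
   vertex 1.4 3.0 3.2
  endloop
 endfacet
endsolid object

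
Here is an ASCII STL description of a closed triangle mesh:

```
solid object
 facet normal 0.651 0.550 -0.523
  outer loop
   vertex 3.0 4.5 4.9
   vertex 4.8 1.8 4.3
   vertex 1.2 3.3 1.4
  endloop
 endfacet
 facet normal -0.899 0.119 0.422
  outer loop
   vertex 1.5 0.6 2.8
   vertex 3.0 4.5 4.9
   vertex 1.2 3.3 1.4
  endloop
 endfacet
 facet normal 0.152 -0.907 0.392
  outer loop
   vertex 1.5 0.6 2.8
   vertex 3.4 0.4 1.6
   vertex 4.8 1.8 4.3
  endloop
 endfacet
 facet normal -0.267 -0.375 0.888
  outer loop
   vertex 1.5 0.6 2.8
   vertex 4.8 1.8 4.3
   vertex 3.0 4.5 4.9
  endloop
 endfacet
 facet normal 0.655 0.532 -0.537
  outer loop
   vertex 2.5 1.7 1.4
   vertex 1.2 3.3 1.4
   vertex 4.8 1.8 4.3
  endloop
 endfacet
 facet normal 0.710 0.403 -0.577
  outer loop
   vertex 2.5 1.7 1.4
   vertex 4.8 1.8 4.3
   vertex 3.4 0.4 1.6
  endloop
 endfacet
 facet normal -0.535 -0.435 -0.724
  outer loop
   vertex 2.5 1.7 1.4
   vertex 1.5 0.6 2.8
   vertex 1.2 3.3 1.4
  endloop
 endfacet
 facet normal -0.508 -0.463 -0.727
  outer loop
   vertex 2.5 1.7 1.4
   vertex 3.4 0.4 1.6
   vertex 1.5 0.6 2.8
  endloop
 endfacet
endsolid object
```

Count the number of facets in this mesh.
8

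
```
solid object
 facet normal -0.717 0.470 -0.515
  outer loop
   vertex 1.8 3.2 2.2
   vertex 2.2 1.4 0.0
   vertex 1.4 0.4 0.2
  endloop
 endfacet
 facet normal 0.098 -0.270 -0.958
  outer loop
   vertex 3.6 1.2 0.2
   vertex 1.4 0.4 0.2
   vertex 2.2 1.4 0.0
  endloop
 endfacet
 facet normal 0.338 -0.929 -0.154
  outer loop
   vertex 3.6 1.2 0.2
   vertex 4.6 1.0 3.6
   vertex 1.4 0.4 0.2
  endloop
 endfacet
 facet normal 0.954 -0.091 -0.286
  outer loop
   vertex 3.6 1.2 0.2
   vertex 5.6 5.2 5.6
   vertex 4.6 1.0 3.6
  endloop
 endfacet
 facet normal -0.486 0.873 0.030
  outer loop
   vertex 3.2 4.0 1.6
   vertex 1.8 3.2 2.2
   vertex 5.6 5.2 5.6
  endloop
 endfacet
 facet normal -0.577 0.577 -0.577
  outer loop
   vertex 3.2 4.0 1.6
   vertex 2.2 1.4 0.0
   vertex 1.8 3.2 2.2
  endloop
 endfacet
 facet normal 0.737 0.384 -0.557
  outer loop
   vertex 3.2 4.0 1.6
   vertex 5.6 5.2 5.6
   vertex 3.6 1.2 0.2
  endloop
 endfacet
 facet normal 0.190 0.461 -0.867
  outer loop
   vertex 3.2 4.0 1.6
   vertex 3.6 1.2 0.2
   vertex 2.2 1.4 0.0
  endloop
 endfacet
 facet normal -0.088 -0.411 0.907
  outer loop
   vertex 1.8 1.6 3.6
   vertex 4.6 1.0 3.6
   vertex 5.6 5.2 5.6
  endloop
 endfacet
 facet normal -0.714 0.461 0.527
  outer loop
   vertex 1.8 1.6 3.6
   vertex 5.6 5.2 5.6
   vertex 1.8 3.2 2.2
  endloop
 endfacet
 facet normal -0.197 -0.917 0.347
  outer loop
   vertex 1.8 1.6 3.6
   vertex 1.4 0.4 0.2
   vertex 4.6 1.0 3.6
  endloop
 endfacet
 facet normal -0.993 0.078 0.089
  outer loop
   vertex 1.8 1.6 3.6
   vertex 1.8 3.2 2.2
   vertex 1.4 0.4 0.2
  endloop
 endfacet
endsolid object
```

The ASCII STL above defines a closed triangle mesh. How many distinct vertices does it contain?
8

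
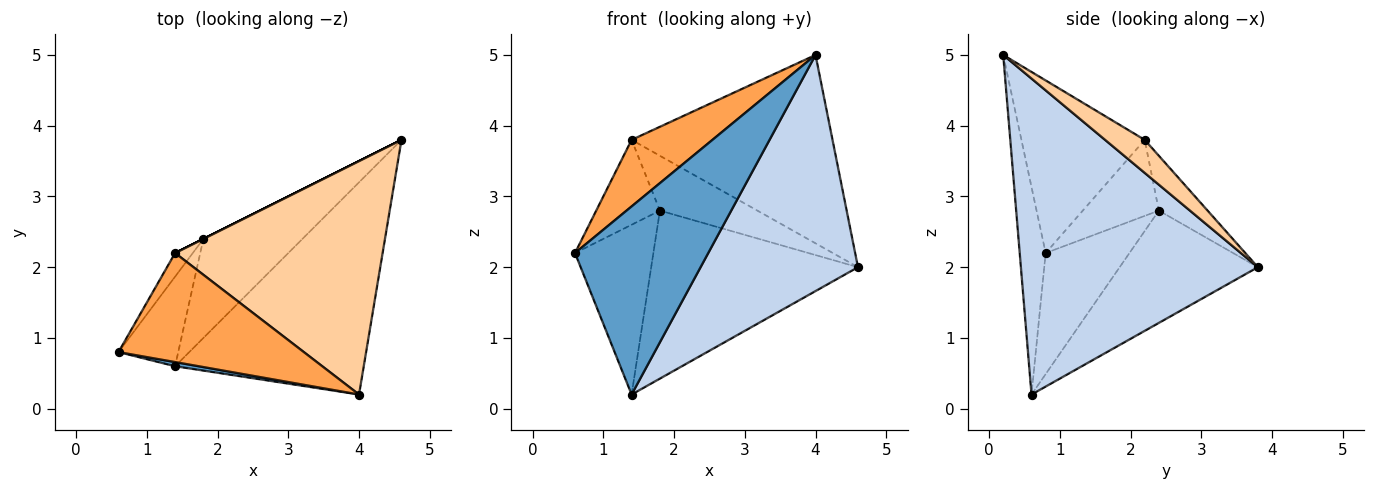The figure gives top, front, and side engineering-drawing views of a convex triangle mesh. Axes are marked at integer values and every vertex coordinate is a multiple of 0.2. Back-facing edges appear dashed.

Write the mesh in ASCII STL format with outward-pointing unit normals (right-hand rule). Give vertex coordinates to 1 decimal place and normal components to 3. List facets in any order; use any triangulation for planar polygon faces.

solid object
 facet normal -0.191 -0.981 0.022
  outer loop
   vertex 1.4 0.6 0.2
   vertex 4.0 0.2 5.0
   vertex 0.6 0.8 2.2
  endloop
 endfacet
 facet normal 0.746 -0.495 -0.445
  outer loop
   vertex 1.4 0.6 0.2
   vertex 4.6 3.8 2.0
   vertex 4.0 0.2 5.0
  endloop
 endfacet
 facet normal -0.622 -0.408 0.668
  outer loop
   vertex 1.4 2.2 3.8
   vertex 0.6 0.8 2.2
   vertex 4.0 0.2 5.0
  endloop
 endfacet
 facet normal 0.123 0.623 0.772
  outer loop
   vertex 1.4 2.2 3.8
   vertex 4.0 0.2 5.0
   vertex 4.6 3.8 2.0
  endloop
 endfacet
 facet normal -0.499 0.747 -0.440
  outer loop
   vertex 1.8 2.4 2.8
   vertex 4.6 3.8 2.0
   vertex 1.4 0.6 0.2
  endloop
 endfacet
 facet normal -0.447 0.894 0.000
  outer loop
   vertex 1.8 2.4 2.8
   vertex 1.4 2.2 3.8
   vertex 4.6 3.8 2.0
  endloop
 endfacet
 facet normal -0.687 0.643 -0.339
  outer loop
   vertex 1.8 2.4 2.8
   vertex 1.4 0.6 0.2
   vertex 0.6 0.8 2.2
  endloop
 endfacet
 facet normal -0.755 0.632 -0.176
  outer loop
   vertex 1.8 2.4 2.8
   vertex 0.6 0.8 2.2
   vertex 1.4 2.2 3.8
  endloop
 endfacet
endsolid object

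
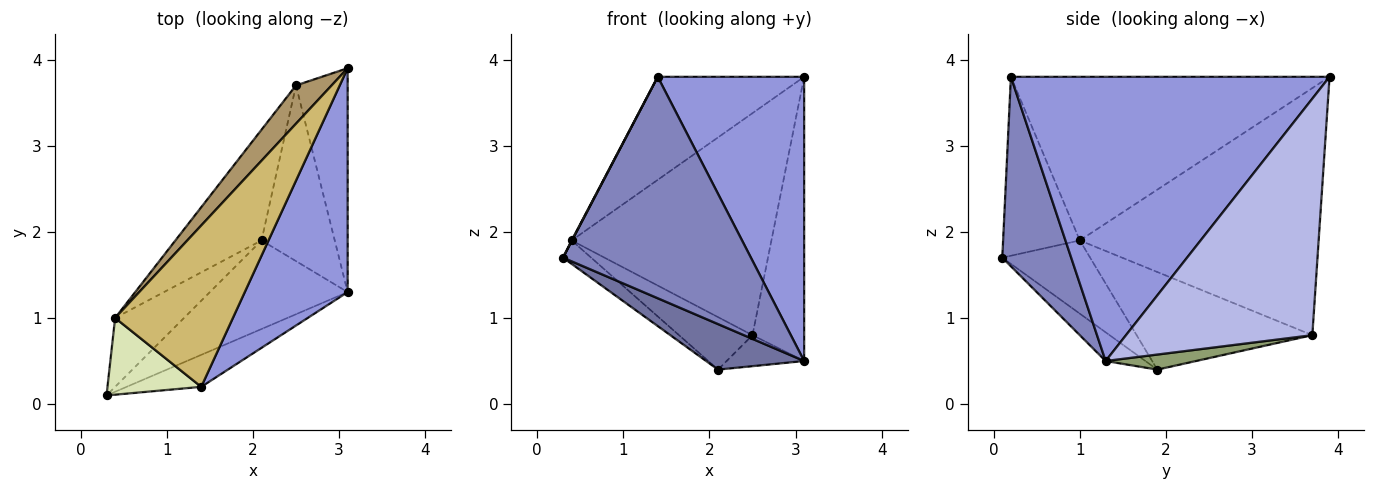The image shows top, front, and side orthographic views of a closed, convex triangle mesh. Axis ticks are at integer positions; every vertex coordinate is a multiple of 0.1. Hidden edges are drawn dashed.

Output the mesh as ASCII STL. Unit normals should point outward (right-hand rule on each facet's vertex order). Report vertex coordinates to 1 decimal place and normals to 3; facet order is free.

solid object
 facet normal -0.182 -0.449 -0.875
  outer loop
   vertex 2.1 1.9 0.4
   vertex 3.1 1.3 0.5
   vertex 0.3 0.1 1.7
  endloop
 endfacet
 facet normal 0.341 -0.930 -0.134
  outer loop
   vertex 1.4 0.2 3.8
   vertex 0.3 0.1 1.7
   vertex 3.1 1.3 0.5
  endloop
 endfacet
 facet normal 0.863 -0.397 0.312
  outer loop
   vertex 1.4 0.2 3.8
   vertex 3.1 1.3 0.5
   vertex 3.1 3.9 3.8
  endloop
 endfacet
 facet normal 0.943 0.261 -0.206
  outer loop
   vertex 2.5 3.7 0.8
   vertex 3.1 3.9 3.8
   vertex 3.1 1.3 0.5
  endloop
 endfacet
 facet normal 0.199 0.170 -0.965
  outer loop
   vertex 2.5 3.7 0.8
   vertex 3.1 1.3 0.5
   vertex 2.1 1.9 0.4
  endloop
 endfacet
 facet normal -0.709 0.227 -0.667
  outer loop
   vertex 0.4 1.0 1.9
   vertex 2.1 1.9 0.4
   vertex 0.3 0.1 1.7
  endloop
 endfacet
 facet normal -0.715 0.299 -0.631
  outer loop
   vertex 0.4 1.0 1.9
   vertex 2.5 3.7 0.8
   vertex 2.1 1.9 0.4
  endloop
 endfacet
 facet normal -0.886 -0.005 0.464
  outer loop
   vertex 0.4 1.0 1.9
   vertex 0.3 0.1 1.7
   vertex 1.4 0.2 3.8
  endloop
 endfacet
 facet normal -0.762 0.638 0.110
  outer loop
   vertex 0.4 1.0 1.9
   vertex 3.1 3.9 3.8
   vertex 2.5 3.7 0.8
  endloop
 endfacet
 facet normal -0.760 0.349 0.547
  outer loop
   vertex 0.4 1.0 1.9
   vertex 1.4 0.2 3.8
   vertex 3.1 3.9 3.8
  endloop
 endfacet
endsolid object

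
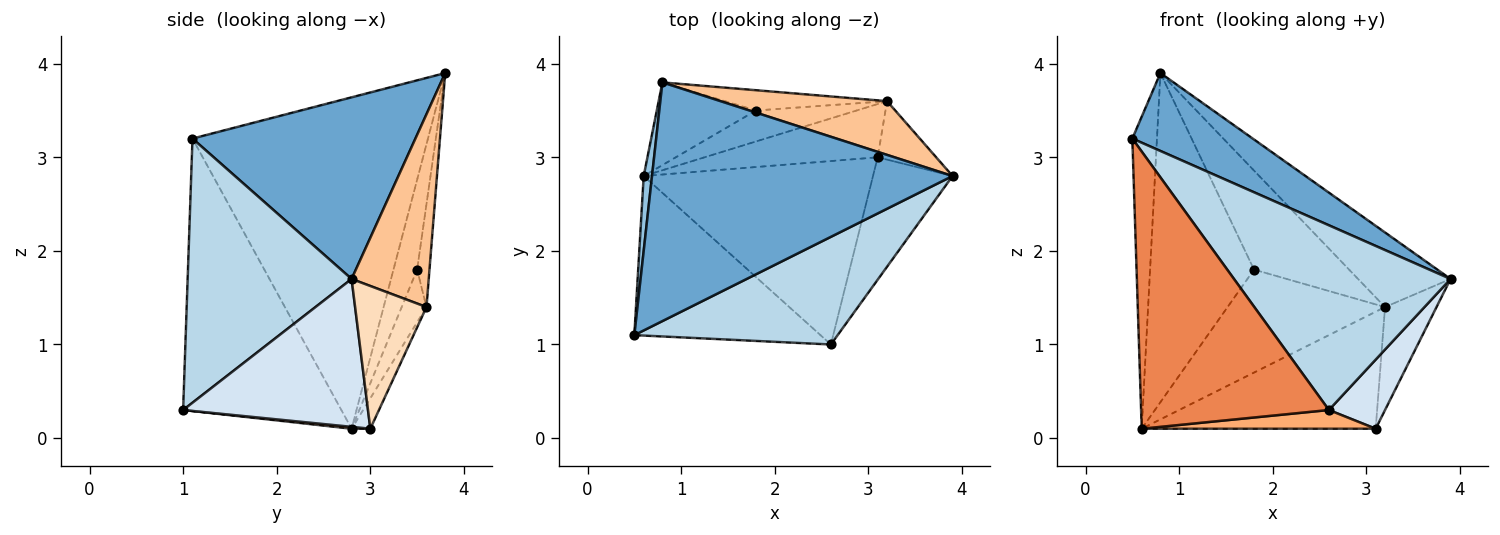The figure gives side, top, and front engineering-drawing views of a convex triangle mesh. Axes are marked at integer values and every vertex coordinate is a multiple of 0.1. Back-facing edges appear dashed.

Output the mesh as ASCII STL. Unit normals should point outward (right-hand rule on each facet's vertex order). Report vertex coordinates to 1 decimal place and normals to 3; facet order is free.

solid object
 facet normal 0.498 -0.269 0.824
  outer loop
   vertex 0.8 3.8 3.9
   vertex 0.5 1.1 3.2
   vertex 3.9 2.8 1.7
  endloop
 endfacet
 facet normal -0.994 0.104 0.025
  outer loop
   vertex 0.6 2.8 0.1
   vertex 0.5 1.1 3.2
   vertex 0.8 3.8 3.9
  endloop
 endfacet
 facet normal 0.547 -0.723 0.421
  outer loop
   vertex 2.6 1.0 0.3
   vertex 3.9 2.8 1.7
   vertex 0.5 1.1 3.2
  endloop
 endfacet
 facet normal 0.851 -0.258 -0.458
  outer loop
   vertex 2.6 1.0 0.3
   vertex 3.1 3.0 0.1
   vertex 3.9 2.8 1.7
  endloop
 endfacet
 facet normal -0.590 -0.700 -0.403
  outer loop
   vertex 2.6 1.0 0.3
   vertex 0.5 1.1 3.2
   vertex 0.6 2.8 0.1
  endloop
 endfacet
 facet normal 0.008 -0.102 -0.995
  outer loop
   vertex 2.6 1.0 0.3
   vertex 0.6 2.8 0.1
   vertex 3.1 3.0 0.1
  endloop
 endfacet
 facet normal 0.560 0.672 0.484
  outer loop
   vertex 3.2 3.6 1.4
   vertex 0.8 3.8 3.9
   vertex 3.9 2.8 1.7
  endloop
 endfacet
 facet normal 0.770 0.555 -0.315
  outer loop
   vertex 3.2 3.6 1.4
   vertex 3.9 2.8 1.7
   vertex 3.1 3.0 0.1
  endloop
 endfacet
 facet normal -0.073 0.908 -0.413
  outer loop
   vertex 3.2 3.6 1.4
   vertex 3.1 3.0 0.1
   vertex 0.6 2.8 0.1
  endloop
 endfacet
 facet normal -0.215 0.947 -0.238
  outer loop
   vertex 1.8 3.5 1.8
   vertex 0.6 2.8 0.1
   vertex 0.8 3.8 3.9
  endloop
 endfacet
 facet normal -0.126 0.972 -0.199
  outer loop
   vertex 1.8 3.5 1.8
   vertex 0.8 3.8 3.9
   vertex 3.2 3.6 1.4
  endloop
 endfacet
 facet normal -0.149 0.947 -0.285
  outer loop
   vertex 1.8 3.5 1.8
   vertex 3.2 3.6 1.4
   vertex 0.6 2.8 0.1
  endloop
 endfacet
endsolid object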